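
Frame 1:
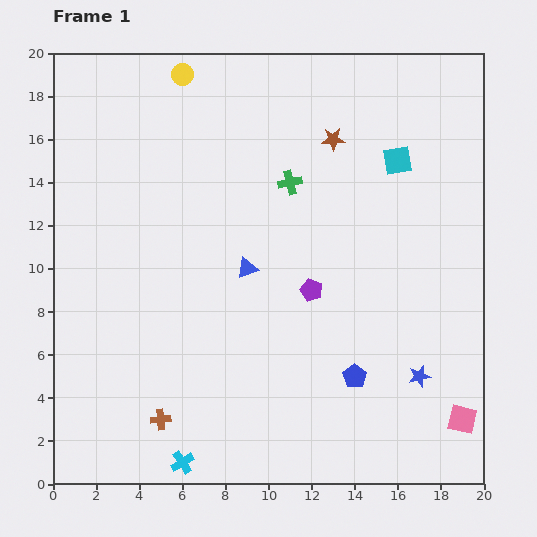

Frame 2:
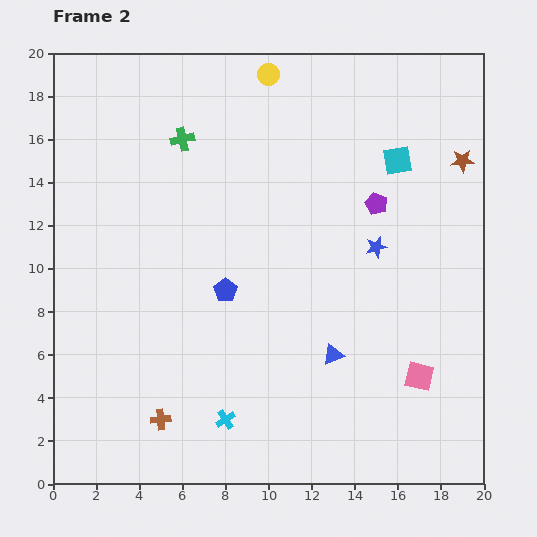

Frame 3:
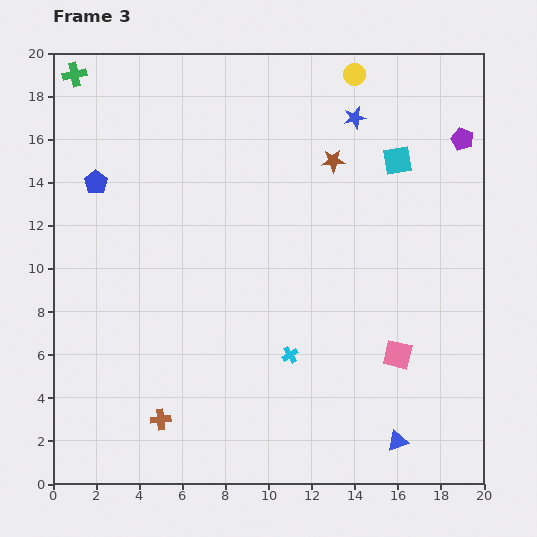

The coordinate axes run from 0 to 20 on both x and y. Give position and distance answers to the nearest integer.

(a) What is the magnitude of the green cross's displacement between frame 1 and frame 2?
5

The green cross moved from (11, 14) to (6, 16), a distance of √(5² + 2²) ≈ 5.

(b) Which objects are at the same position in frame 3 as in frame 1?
the cyan square, the brown cross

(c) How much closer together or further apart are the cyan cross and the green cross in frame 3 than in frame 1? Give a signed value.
+2

Distance in frame 1: 14. Distance in frame 3: 16.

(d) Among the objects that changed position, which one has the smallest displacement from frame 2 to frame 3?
the pink square

(moved 1)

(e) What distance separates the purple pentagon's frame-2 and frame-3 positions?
5

The purple pentagon moved from (15, 13) to (19, 16), a distance of √(4² + 3²) ≈ 5.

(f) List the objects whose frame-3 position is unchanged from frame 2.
the cyan square, the brown cross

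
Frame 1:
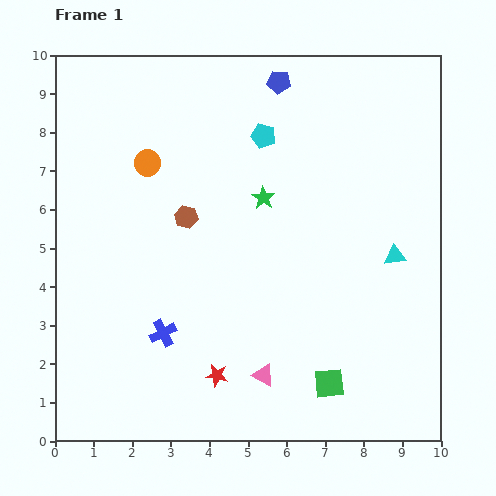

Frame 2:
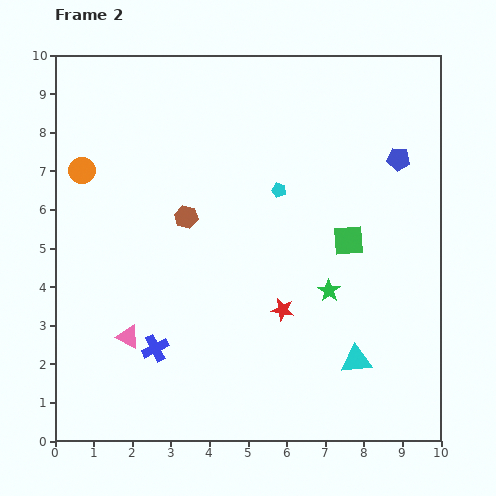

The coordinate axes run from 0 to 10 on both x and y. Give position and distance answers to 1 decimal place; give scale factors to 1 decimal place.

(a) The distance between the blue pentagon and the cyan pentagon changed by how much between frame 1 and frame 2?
+1.7

Distance in frame 1: 1.5. Distance in frame 2: 3.2.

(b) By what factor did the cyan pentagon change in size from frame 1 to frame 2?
0.6×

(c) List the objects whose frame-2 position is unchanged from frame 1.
the brown hexagon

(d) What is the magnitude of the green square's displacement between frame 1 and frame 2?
3.7

The green square moved from (7.1, 1.5) to (7.6, 5.2), a distance of √(0.5² + 3.7²) ≈ 3.7.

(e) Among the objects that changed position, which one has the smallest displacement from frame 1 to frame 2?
the blue cross

(moved 0.4)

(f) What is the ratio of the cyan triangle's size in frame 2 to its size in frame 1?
1.4×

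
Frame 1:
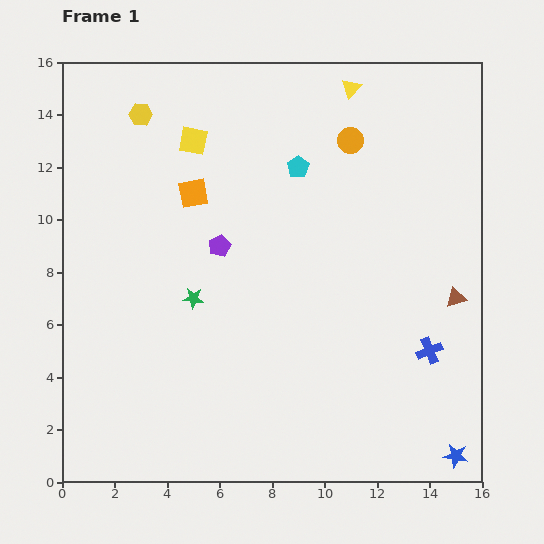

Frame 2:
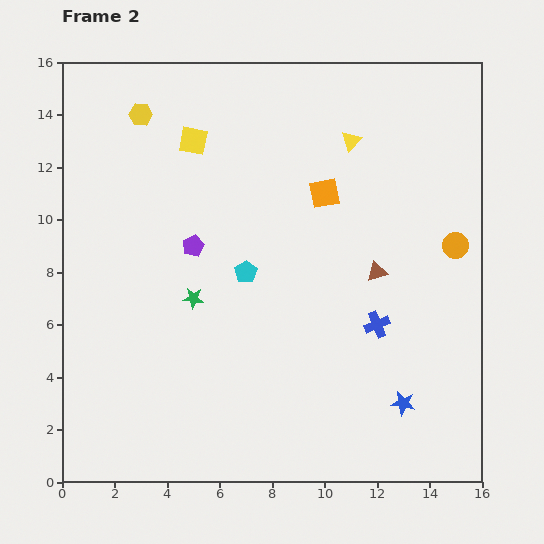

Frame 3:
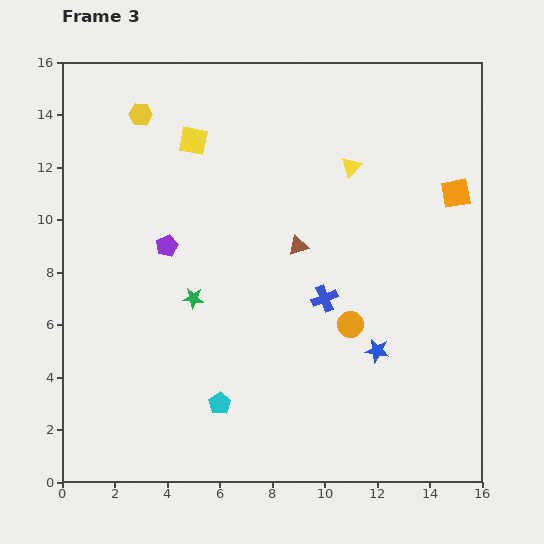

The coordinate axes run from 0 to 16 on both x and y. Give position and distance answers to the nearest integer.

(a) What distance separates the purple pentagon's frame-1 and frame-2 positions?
1

The purple pentagon moved from (6, 9) to (5, 9), a distance of √(1² + 0²) ≈ 1.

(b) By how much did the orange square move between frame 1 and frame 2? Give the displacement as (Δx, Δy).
(5, 0)

The orange square was at (5, 11) in frame 1 and (10, 11) in frame 2.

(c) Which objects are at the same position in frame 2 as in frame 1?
the green star, the yellow square, the yellow hexagon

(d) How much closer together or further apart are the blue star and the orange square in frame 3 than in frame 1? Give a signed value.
-7

Distance in frame 1: 14. Distance in frame 3: 7.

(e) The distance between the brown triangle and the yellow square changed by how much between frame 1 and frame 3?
-6

Distance in frame 1: 12. Distance in frame 3: 6.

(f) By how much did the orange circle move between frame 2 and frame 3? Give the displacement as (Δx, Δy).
(-4, -3)

The orange circle was at (15, 9) in frame 2 and (11, 6) in frame 3.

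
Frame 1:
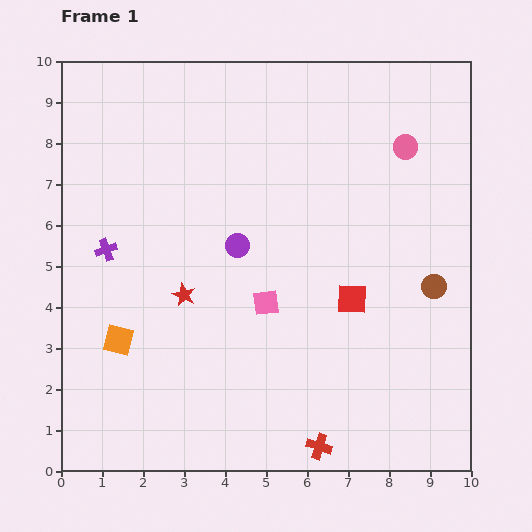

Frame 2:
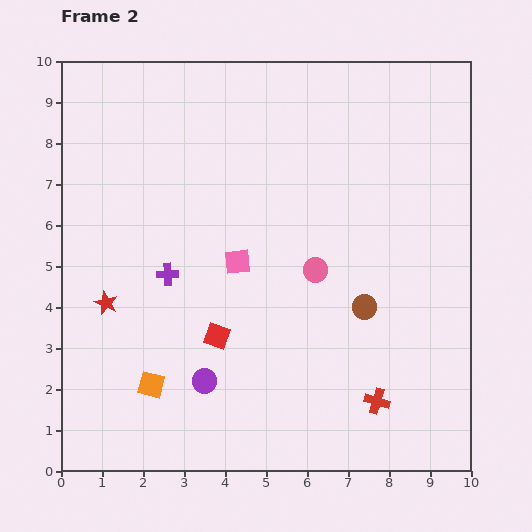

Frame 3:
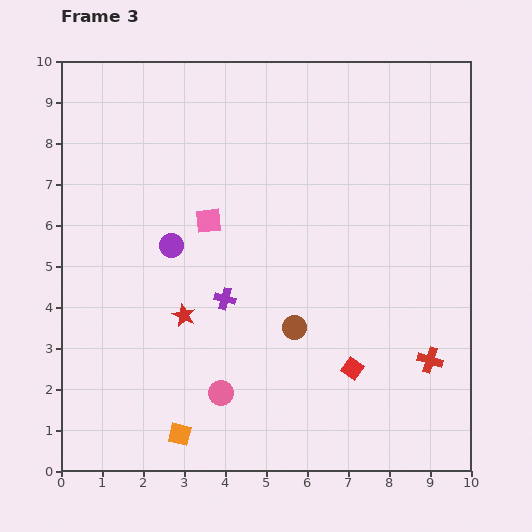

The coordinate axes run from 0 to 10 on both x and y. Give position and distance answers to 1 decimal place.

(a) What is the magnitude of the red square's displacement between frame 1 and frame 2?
3.4

The red square moved from (7.1, 4.2) to (3.8, 3.3), a distance of √(3.3² + 0.9²) ≈ 3.4.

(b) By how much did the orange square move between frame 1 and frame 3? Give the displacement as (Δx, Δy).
(1.5, -2.3)

The orange square was at (1.4, 3.2) in frame 1 and (2.9, 0.9) in frame 3.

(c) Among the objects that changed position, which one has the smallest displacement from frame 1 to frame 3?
the red star

(moved 0.5)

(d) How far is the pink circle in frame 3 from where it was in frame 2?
3.8

The pink circle moved from (6.2, 4.9) to (3.9, 1.9), a distance of √(2.3² + 3.0²) ≈ 3.8.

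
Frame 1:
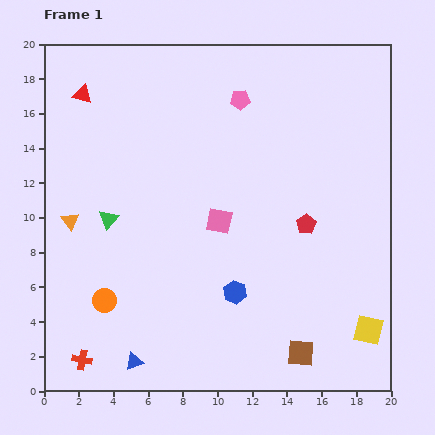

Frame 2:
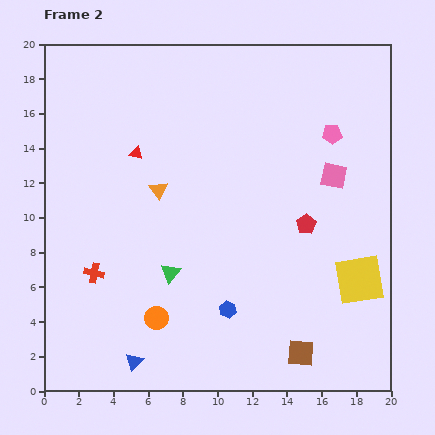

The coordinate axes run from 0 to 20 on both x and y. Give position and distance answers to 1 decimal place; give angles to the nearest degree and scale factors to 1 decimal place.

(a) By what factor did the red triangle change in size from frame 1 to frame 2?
0.7×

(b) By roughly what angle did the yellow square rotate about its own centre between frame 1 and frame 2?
22° counter-clockwise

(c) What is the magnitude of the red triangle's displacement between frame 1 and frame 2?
4.6

The red triangle moved from (2.2, 17.1) to (5.3, 13.7), a distance of √(3.1² + 3.4²) ≈ 4.6.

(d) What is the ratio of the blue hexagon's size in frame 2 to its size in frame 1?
0.7×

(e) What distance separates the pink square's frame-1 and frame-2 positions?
7.1

The pink square moved from (10.1, 9.8) to (16.7, 12.4), a distance of √(6.6² + 2.6²) ≈ 7.1.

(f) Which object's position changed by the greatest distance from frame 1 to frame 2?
the pink square

(moved 7.1; next 5.7)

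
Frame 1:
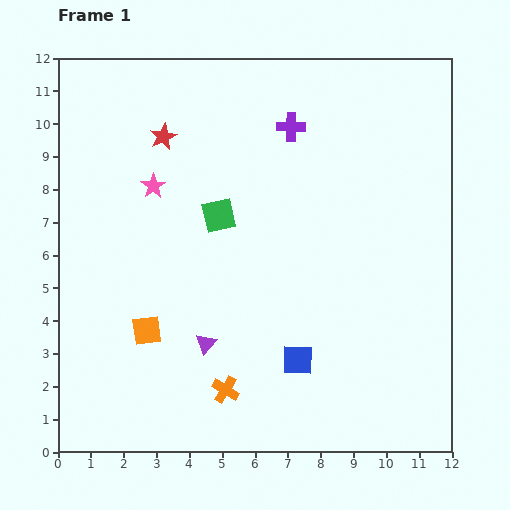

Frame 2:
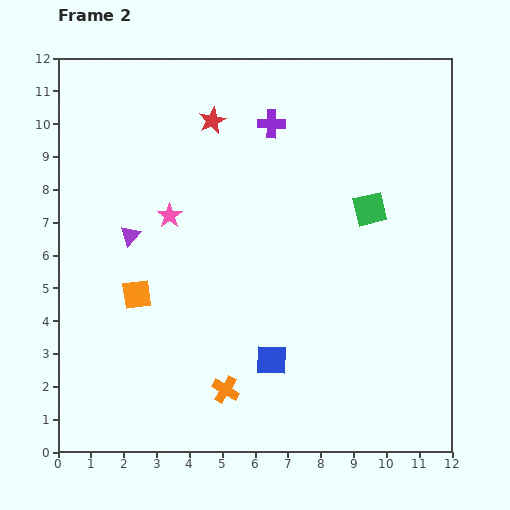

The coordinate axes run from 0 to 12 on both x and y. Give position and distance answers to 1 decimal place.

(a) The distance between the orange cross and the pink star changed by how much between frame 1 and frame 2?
-1.0

Distance in frame 1: 6.6. Distance in frame 2: 5.6.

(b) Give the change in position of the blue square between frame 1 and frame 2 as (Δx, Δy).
(-0.8, 0.0)

The blue square was at (7.3, 2.8) in frame 1 and (6.5, 2.8) in frame 2.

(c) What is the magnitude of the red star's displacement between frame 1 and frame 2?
1.6

The red star moved from (3.2, 9.6) to (4.7, 10.1), a distance of √(1.5² + 0.5²) ≈ 1.6.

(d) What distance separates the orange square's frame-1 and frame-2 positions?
1.1

The orange square moved from (2.7, 3.7) to (2.4, 4.8), a distance of √(0.3² + 1.1²) ≈ 1.1.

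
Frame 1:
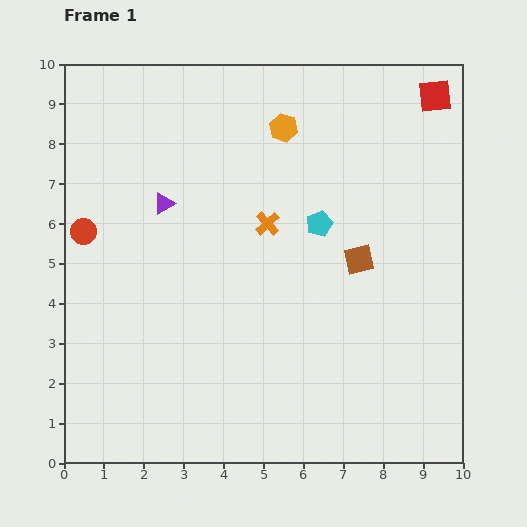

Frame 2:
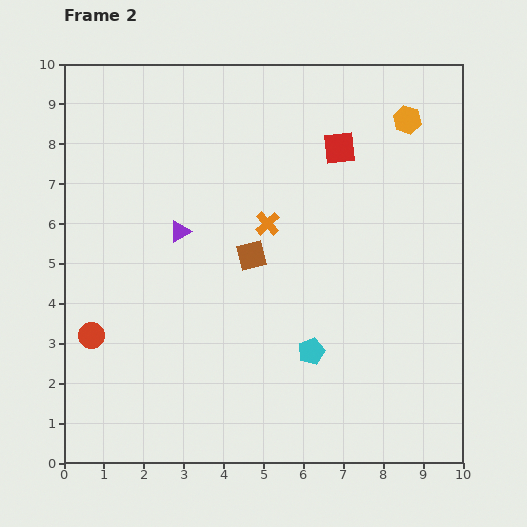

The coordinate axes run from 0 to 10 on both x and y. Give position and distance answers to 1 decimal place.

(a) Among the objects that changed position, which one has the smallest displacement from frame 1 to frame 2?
the purple triangle

(moved 0.8)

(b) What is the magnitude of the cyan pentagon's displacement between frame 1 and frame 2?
3.2

The cyan pentagon moved from (6.4, 6.0) to (6.2, 2.8), a distance of √(0.2² + 3.2²) ≈ 3.2.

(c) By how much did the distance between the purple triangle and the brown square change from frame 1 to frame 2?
-3.2

Distance in frame 1: 5.1. Distance in frame 2: 1.9.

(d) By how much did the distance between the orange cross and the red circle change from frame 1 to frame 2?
+0.6

Distance in frame 1: 4.6. Distance in frame 2: 5.2.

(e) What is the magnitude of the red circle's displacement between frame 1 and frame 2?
2.6

The red circle moved from (0.5, 5.8) to (0.7, 3.2), a distance of √(0.2² + 2.6²) ≈ 2.6.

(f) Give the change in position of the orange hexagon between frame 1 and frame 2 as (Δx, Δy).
(3.1, 0.2)

The orange hexagon was at (5.5, 8.4) in frame 1 and (8.6, 8.6) in frame 2.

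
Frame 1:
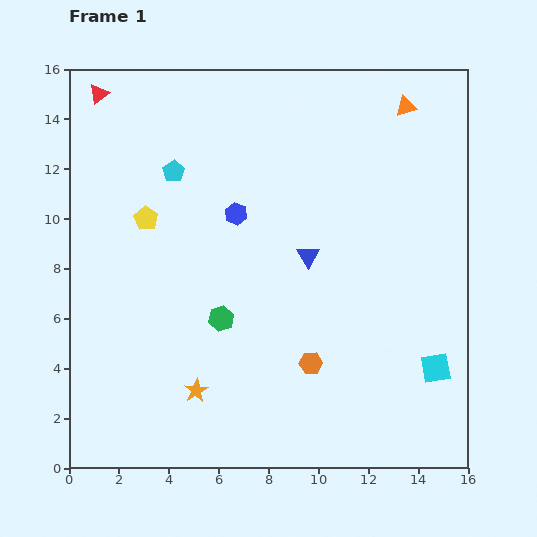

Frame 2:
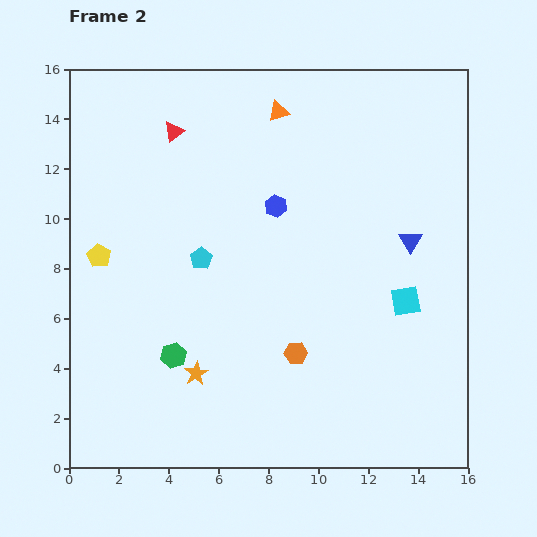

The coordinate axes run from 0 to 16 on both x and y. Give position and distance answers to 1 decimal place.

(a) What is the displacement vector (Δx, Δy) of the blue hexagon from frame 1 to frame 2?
(1.6, 0.3)

The blue hexagon was at (6.7, 10.2) in frame 1 and (8.3, 10.5) in frame 2.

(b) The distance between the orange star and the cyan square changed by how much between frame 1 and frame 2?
-0.7

Distance in frame 1: 9.6. Distance in frame 2: 8.9.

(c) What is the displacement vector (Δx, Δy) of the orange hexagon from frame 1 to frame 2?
(-0.6, 0.4)

The orange hexagon was at (9.7, 4.2) in frame 1 and (9.1, 4.6) in frame 2.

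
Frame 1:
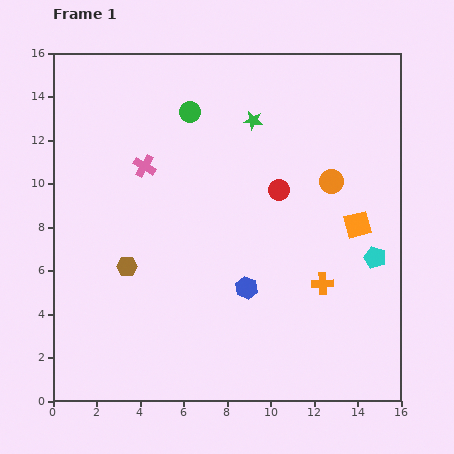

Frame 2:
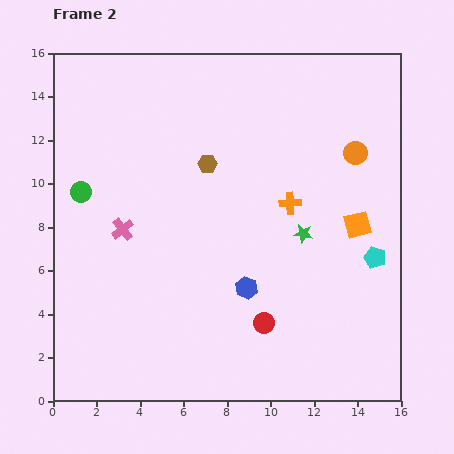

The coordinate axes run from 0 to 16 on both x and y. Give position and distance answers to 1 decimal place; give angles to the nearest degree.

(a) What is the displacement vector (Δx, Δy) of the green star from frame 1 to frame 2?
(2.3, -5.2)

The green star was at (9.2, 12.9) in frame 1 and (11.5, 7.7) in frame 2.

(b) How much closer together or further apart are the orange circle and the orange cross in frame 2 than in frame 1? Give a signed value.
-0.9

Distance in frame 1: 4.7. Distance in frame 2: 3.8.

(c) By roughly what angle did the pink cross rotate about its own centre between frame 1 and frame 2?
21° clockwise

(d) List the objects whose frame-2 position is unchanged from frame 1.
the blue hexagon, the orange square, the cyan pentagon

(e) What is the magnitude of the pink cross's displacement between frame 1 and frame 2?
3.1

The pink cross moved from (4.2, 10.8) to (3.2, 7.9), a distance of √(1.0² + 2.9²) ≈ 3.1.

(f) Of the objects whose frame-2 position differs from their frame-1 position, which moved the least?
the orange circle

(moved 1.7)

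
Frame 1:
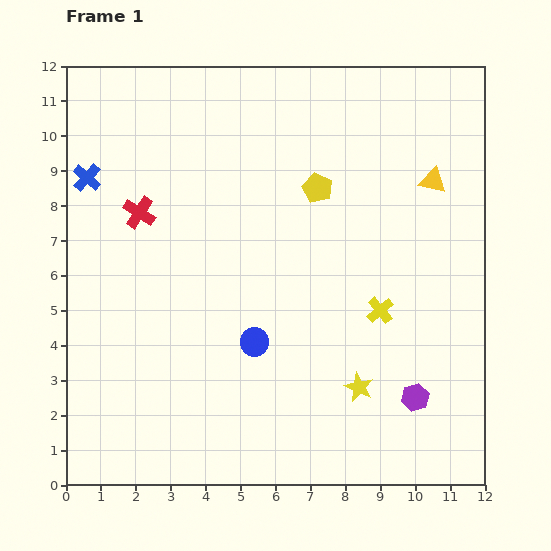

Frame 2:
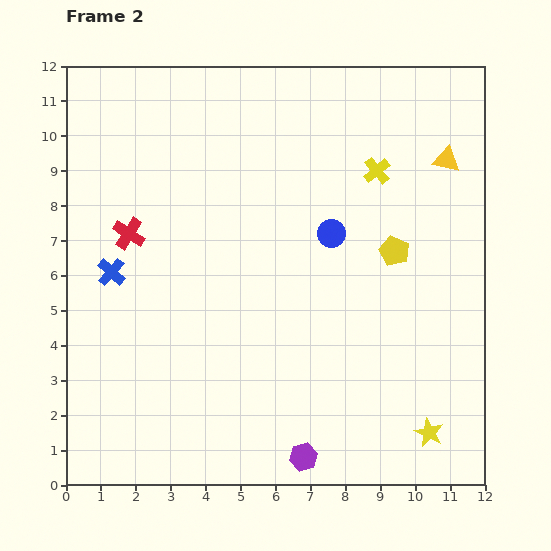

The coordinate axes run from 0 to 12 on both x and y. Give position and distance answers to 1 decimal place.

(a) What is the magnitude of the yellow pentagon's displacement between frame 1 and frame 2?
2.8

The yellow pentagon moved from (7.2, 8.5) to (9.4, 6.7), a distance of √(2.2² + 1.8²) ≈ 2.8.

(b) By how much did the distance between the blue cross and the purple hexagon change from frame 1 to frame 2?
-3.7

Distance in frame 1: 11.3. Distance in frame 2: 7.6.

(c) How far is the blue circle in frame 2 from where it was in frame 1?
3.8

The blue circle moved from (5.4, 4.1) to (7.6, 7.2), a distance of √(2.2² + 3.1²) ≈ 3.8.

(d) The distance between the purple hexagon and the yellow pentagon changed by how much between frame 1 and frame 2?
-0.2

Distance in frame 1: 6.6. Distance in frame 2: 6.4.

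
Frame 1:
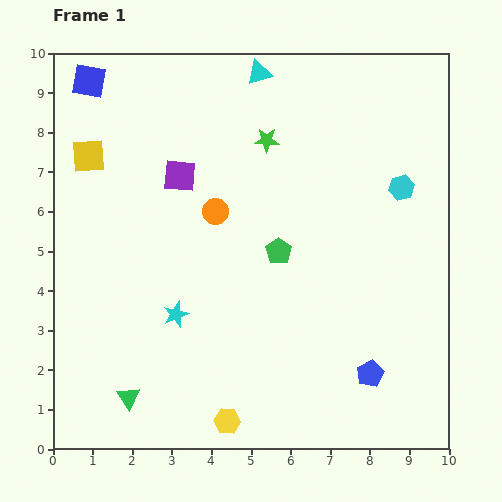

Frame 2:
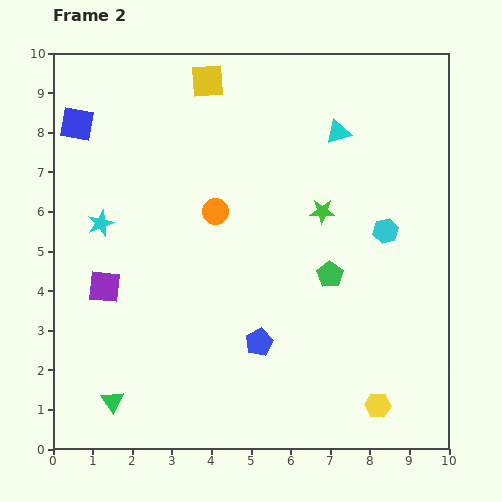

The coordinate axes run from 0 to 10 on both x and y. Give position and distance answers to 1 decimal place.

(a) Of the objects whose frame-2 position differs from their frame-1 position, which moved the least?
the green triangle

(moved 0.4)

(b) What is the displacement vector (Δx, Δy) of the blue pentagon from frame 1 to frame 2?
(-2.8, 0.8)

The blue pentagon was at (8.0, 1.9) in frame 1 and (5.2, 2.7) in frame 2.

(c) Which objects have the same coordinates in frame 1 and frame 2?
the orange circle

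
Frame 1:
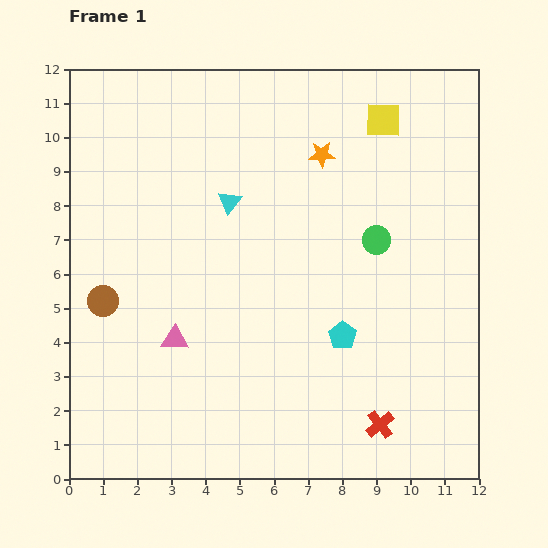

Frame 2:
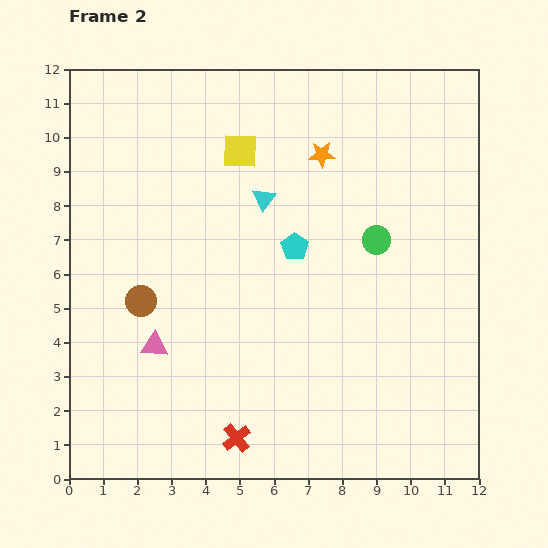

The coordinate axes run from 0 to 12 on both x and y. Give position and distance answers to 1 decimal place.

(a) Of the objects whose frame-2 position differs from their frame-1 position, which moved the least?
the pink triangle

(moved 0.6)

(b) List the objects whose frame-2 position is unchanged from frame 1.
the orange star, the green circle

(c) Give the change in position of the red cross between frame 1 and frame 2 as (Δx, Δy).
(-4.2, -0.4)

The red cross was at (9.1, 1.6) in frame 1 and (4.9, 1.2) in frame 2.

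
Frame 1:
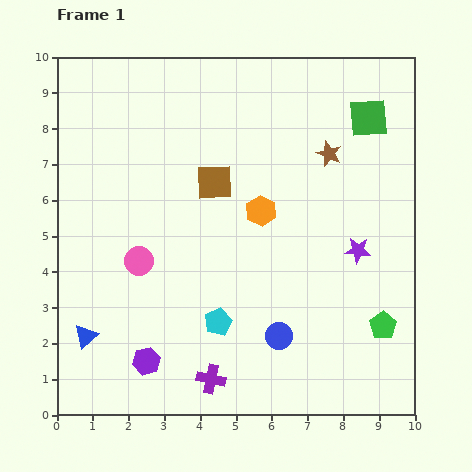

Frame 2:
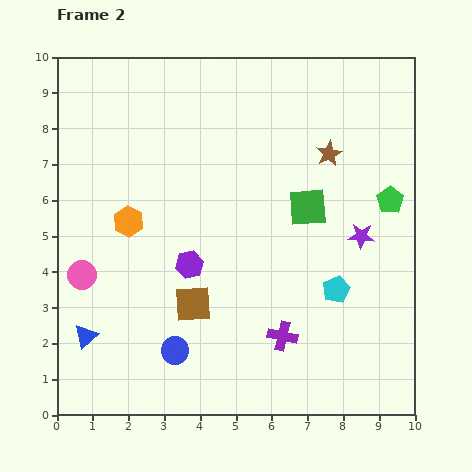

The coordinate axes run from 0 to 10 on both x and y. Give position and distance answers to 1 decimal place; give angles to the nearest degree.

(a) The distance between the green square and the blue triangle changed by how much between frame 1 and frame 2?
-2.8

Distance in frame 1: 10.0. Distance in frame 2: 7.2.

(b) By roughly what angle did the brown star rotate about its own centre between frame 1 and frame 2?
22° clockwise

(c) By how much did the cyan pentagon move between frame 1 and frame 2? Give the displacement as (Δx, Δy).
(3.3, 0.9)

The cyan pentagon was at (4.5, 2.6) in frame 1 and (7.8, 3.5) in frame 2.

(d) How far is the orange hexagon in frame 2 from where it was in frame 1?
3.7

The orange hexagon moved from (5.7, 5.7) to (2.0, 5.4), a distance of √(3.7² + 0.3²) ≈ 3.7.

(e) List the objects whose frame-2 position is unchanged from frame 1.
the blue triangle, the brown star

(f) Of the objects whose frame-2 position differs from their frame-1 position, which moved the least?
the purple star

(moved 0.4)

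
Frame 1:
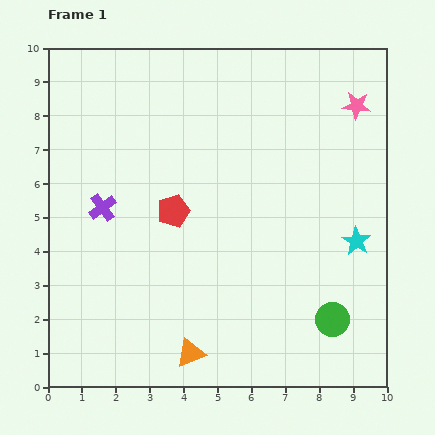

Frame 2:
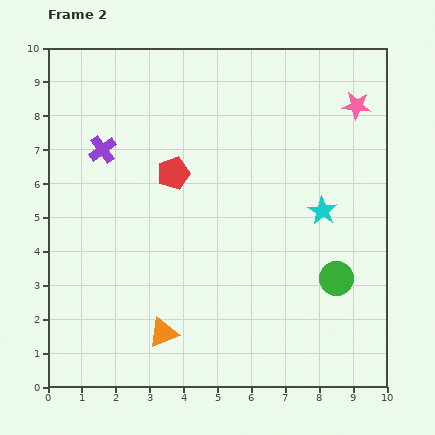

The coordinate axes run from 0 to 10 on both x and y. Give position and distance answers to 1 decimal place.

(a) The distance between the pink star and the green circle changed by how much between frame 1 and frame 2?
-1.2

Distance in frame 1: 6.3. Distance in frame 2: 5.1.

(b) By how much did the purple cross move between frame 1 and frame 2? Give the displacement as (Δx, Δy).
(0.0, 1.7)

The purple cross was at (1.6, 5.3) in frame 1 and (1.6, 7.0) in frame 2.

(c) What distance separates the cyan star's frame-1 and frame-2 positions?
1.3

The cyan star moved from (9.1, 4.3) to (8.1, 5.2), a distance of √(1.0² + 0.9²) ≈ 1.3.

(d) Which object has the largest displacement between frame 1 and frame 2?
the purple cross

(moved 1.7; next 1.3)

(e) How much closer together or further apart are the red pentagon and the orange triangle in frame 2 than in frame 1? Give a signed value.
+0.5

Distance in frame 1: 4.2. Distance in frame 2: 4.7.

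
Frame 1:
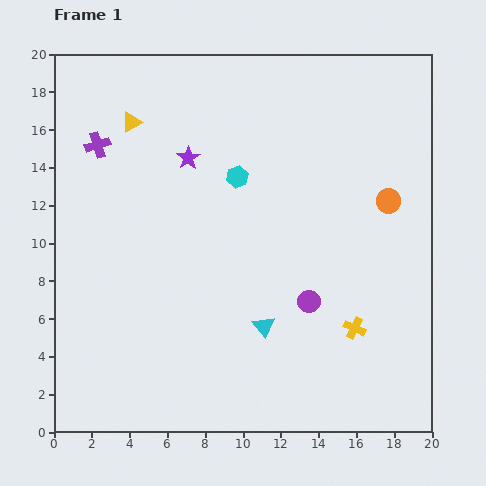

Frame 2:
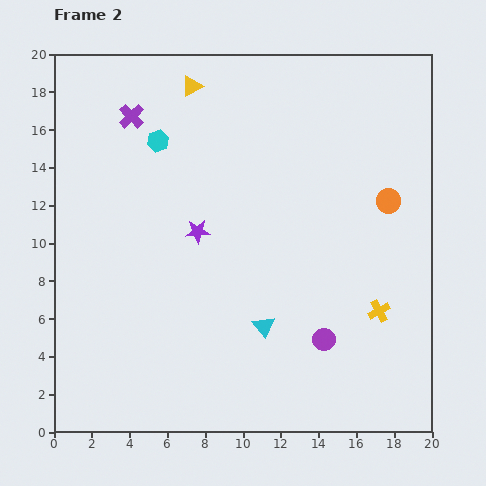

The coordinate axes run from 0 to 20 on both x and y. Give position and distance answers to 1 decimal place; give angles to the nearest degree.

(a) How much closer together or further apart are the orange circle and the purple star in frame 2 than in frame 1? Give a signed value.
-0.6

Distance in frame 1: 10.8. Distance in frame 2: 10.2.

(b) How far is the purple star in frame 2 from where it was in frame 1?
3.9

The purple star moved from (7.1, 14.5) to (7.6, 10.6), a distance of √(0.5² + 3.9²) ≈ 3.9.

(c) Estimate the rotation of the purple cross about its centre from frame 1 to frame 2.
28° counter-clockwise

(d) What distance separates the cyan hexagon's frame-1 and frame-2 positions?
4.6

The cyan hexagon moved from (9.7, 13.5) to (5.5, 15.4), a distance of √(4.2² + 1.9²) ≈ 4.6.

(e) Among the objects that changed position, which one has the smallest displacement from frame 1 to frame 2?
the yellow cross

(moved 1.6)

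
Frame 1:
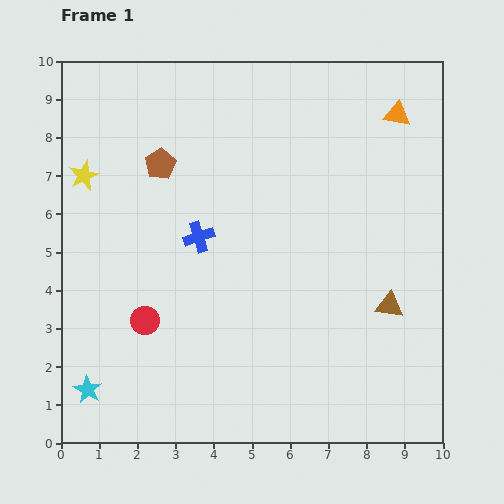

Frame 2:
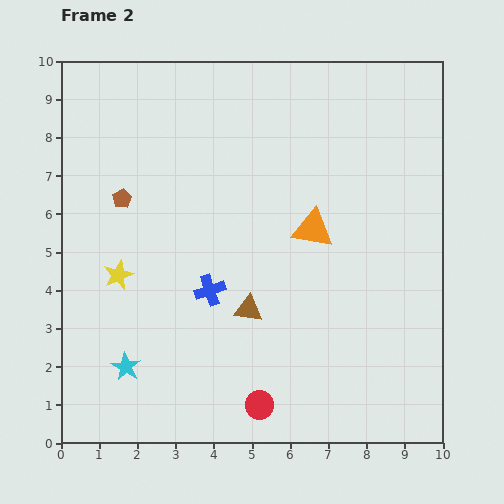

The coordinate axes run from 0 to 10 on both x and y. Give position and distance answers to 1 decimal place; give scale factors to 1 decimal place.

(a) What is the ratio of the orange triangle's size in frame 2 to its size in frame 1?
1.5×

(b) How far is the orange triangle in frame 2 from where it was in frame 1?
3.7

The orange triangle moved from (8.8, 8.6) to (6.6, 5.6), a distance of √(2.2² + 3.0²) ≈ 3.7.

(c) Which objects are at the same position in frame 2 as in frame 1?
none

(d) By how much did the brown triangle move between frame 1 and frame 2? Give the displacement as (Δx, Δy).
(-3.7, -0.1)

The brown triangle was at (8.6, 3.6) in frame 1 and (4.9, 3.5) in frame 2.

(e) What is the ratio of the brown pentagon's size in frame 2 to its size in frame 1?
0.6×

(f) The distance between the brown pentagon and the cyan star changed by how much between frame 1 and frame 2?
-1.8

Distance in frame 1: 6.2. Distance in frame 2: 4.4.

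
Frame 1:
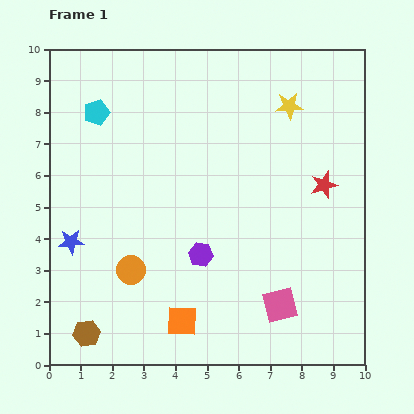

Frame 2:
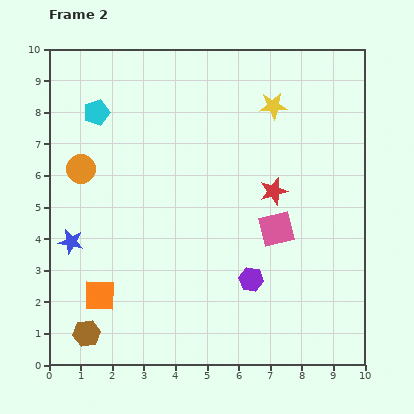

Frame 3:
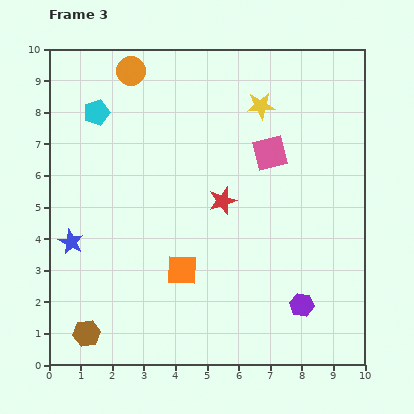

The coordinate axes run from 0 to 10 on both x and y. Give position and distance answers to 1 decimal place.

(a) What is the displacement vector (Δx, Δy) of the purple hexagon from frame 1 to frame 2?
(1.6, -0.8)

The purple hexagon was at (4.8, 3.5) in frame 1 and (6.4, 2.7) in frame 2.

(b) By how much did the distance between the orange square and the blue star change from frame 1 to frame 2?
-2.4

Distance in frame 1: 4.3. Distance in frame 2: 1.9.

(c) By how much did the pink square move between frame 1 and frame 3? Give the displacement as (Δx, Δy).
(-0.3, 4.8)

The pink square was at (7.3, 1.9) in frame 1 and (7.0, 6.7) in frame 3.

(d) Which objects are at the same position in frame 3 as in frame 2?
the brown hexagon, the cyan pentagon, the blue star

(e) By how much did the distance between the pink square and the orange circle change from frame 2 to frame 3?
-1.4

Distance in frame 2: 6.5. Distance in frame 3: 5.1.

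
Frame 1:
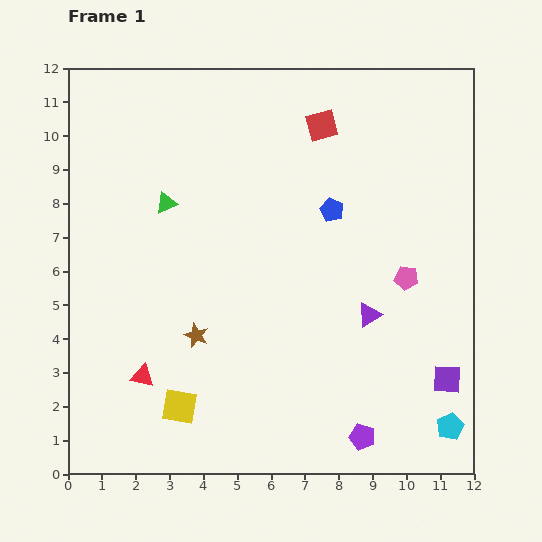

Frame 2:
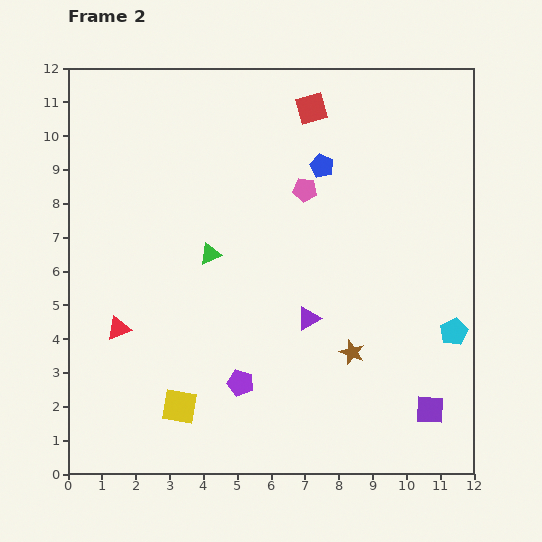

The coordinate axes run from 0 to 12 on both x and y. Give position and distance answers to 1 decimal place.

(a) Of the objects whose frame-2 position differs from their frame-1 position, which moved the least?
the red square

(moved 0.6)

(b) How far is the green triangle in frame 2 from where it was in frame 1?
2.0

The green triangle moved from (2.9, 8.0) to (4.2, 6.5), a distance of √(1.3² + 1.5²) ≈ 2.0.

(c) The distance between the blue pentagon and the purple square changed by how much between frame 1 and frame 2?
+1.9

Distance in frame 1: 6.0. Distance in frame 2: 7.9.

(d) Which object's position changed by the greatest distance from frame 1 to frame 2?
the brown star

(moved 4.6; next 4.0)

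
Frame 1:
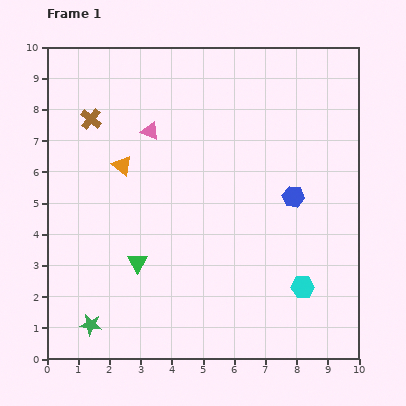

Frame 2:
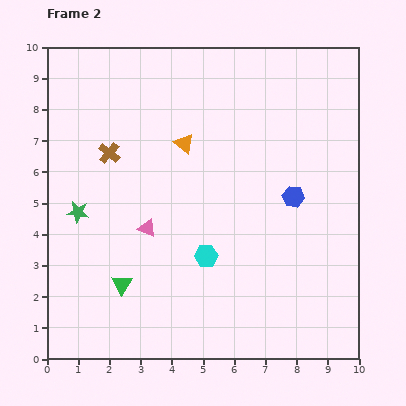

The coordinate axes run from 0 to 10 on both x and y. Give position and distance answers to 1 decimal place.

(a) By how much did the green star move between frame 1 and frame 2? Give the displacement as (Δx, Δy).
(-0.4, 3.6)

The green star was at (1.4, 1.1) in frame 1 and (1.0, 4.7) in frame 2.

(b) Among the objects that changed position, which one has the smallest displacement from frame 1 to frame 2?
the green triangle

(moved 0.9)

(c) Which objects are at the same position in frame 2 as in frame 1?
the blue hexagon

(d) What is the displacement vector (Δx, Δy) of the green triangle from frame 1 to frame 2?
(-0.5, -0.7)

The green triangle was at (2.9, 3.1) in frame 1 and (2.4, 2.4) in frame 2.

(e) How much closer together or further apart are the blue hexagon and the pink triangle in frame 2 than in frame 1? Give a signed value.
-0.3

Distance in frame 1: 5.1. Distance in frame 2: 4.8.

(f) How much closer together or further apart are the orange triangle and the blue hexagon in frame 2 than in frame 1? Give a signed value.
-1.7

Distance in frame 1: 5.6. Distance in frame 2: 3.9.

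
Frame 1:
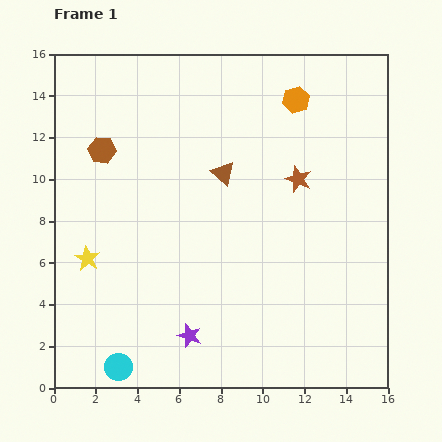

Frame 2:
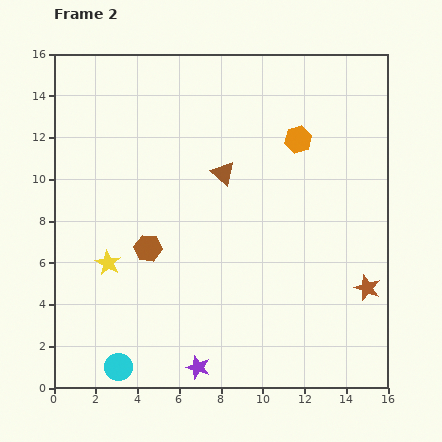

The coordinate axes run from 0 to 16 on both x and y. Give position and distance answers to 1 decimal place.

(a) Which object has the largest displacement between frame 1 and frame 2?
the brown star

(moved 6.2; next 5.2)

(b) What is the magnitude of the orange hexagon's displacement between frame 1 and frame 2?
1.9

The orange hexagon moved from (11.6, 13.8) to (11.7, 11.9), a distance of √(0.1² + 1.9²) ≈ 1.9.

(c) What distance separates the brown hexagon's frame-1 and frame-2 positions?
5.2

The brown hexagon moved from (2.3, 11.4) to (4.5, 6.7), a distance of √(2.2² + 4.7²) ≈ 5.2.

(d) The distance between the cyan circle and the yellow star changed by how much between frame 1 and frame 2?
-0.4

Distance in frame 1: 5.4. Distance in frame 2: 5.0.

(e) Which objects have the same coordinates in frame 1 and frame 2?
the cyan circle, the brown triangle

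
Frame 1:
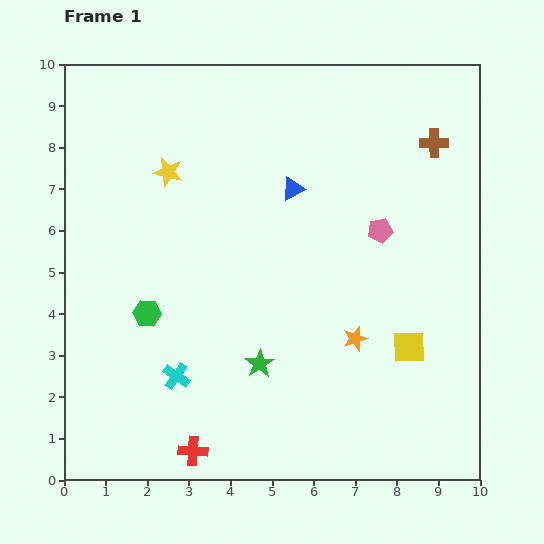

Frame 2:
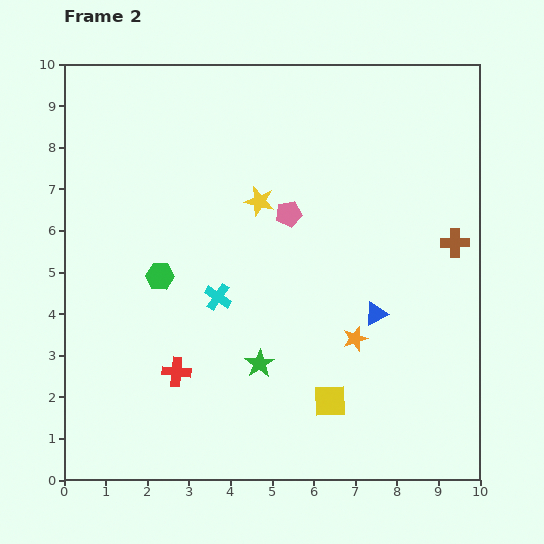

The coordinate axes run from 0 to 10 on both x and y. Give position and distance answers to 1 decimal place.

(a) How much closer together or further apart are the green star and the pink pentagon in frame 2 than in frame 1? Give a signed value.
-0.6

Distance in frame 1: 4.3. Distance in frame 2: 3.7.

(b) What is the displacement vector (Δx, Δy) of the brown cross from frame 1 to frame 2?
(0.5, -2.4)

The brown cross was at (8.9, 8.1) in frame 1 and (9.4, 5.7) in frame 2.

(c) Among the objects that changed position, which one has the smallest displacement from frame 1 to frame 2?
the green hexagon

(moved 0.9)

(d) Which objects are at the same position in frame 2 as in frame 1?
the orange star, the green star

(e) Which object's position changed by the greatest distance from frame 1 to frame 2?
the blue triangle

(moved 3.6; next 2.5)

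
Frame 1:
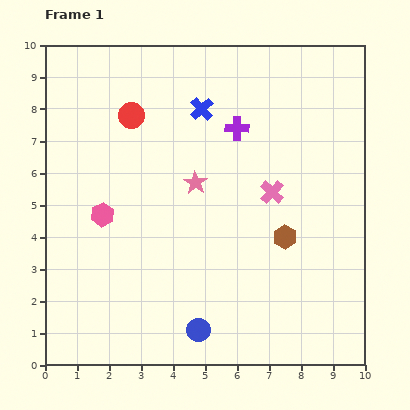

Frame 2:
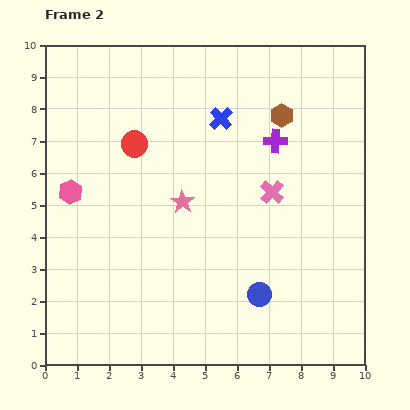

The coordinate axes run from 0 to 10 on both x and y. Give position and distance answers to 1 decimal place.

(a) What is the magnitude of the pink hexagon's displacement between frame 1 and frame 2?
1.2

The pink hexagon moved from (1.8, 4.7) to (0.8, 5.4), a distance of √(1.0² + 0.7²) ≈ 1.2.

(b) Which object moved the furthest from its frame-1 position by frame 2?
the brown hexagon

(moved 3.8; next 2.2)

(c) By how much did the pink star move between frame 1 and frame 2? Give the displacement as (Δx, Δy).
(-0.4, -0.6)

The pink star was at (4.7, 5.7) in frame 1 and (4.3, 5.1) in frame 2.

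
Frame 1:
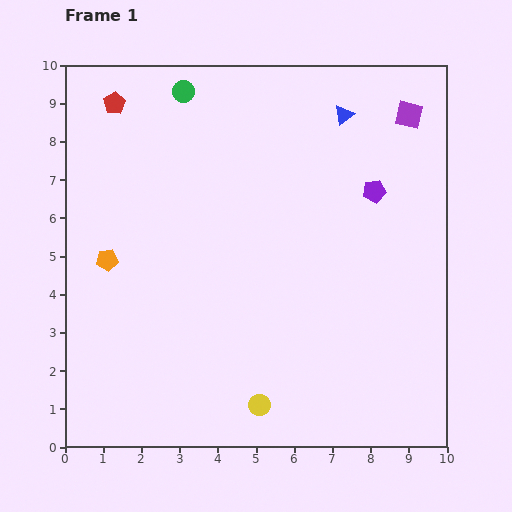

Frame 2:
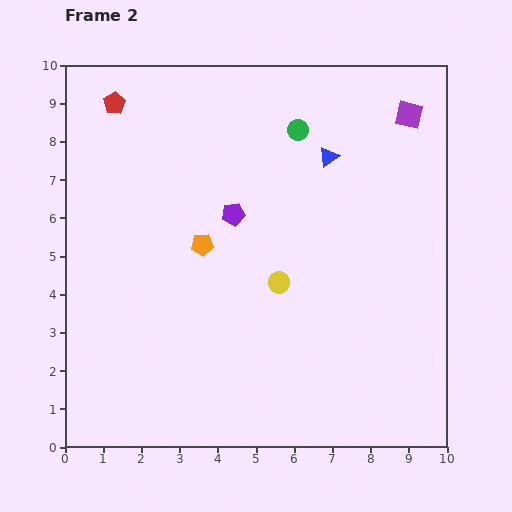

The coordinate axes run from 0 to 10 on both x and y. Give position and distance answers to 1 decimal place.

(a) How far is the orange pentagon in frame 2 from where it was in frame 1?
2.5

The orange pentagon moved from (1.1, 4.9) to (3.6, 5.3), a distance of √(2.5² + 0.4²) ≈ 2.5.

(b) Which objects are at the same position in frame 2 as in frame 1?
the red pentagon, the purple square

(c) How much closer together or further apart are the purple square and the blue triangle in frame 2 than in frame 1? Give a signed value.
+0.7

Distance in frame 1: 1.7. Distance in frame 2: 2.4.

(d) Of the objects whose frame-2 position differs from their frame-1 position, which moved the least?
the blue triangle

(moved 1.2)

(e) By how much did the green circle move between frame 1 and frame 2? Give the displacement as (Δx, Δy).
(3.0, -1.0)

The green circle was at (3.1, 9.3) in frame 1 and (6.1, 8.3) in frame 2.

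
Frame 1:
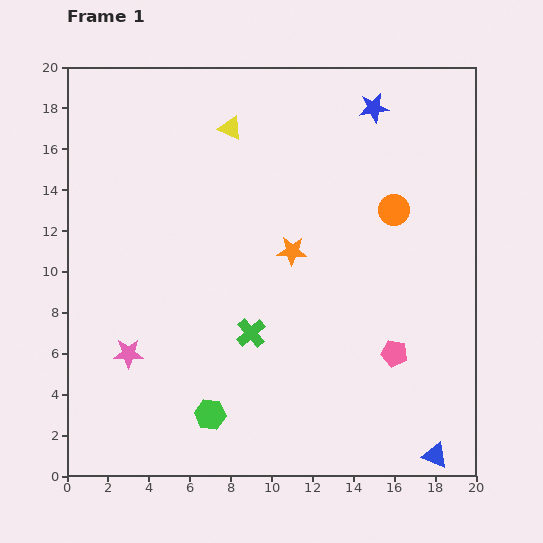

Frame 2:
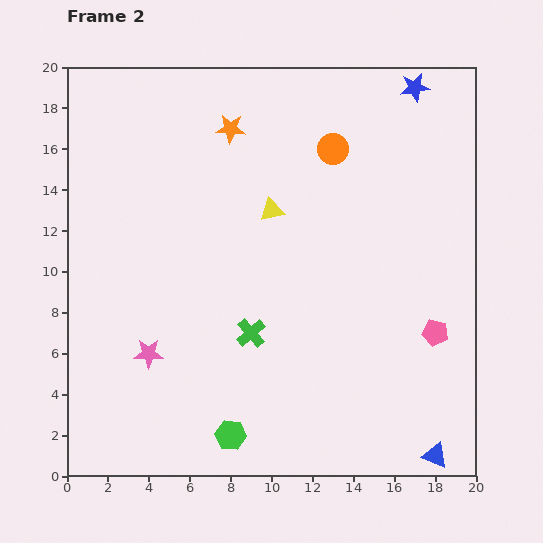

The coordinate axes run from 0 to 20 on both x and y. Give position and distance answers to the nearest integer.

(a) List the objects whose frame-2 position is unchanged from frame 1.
the blue triangle, the green cross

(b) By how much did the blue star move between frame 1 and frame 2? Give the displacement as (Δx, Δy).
(2, 1)

The blue star was at (15, 18) in frame 1 and (17, 19) in frame 2.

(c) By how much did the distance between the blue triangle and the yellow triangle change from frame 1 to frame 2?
-5

Distance in frame 1: 19. Distance in frame 2: 14.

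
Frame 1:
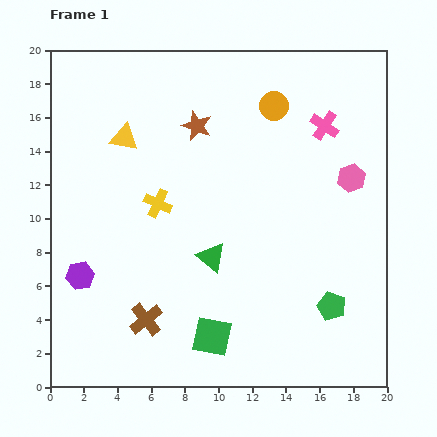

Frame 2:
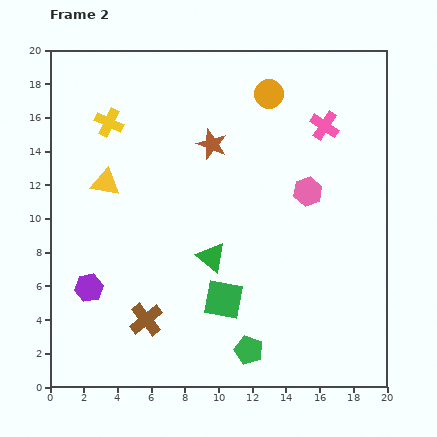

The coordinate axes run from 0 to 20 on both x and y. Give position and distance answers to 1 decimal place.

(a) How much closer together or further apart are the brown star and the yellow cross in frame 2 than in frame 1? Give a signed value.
+1.1

Distance in frame 1: 5.1. Distance in frame 2: 6.2.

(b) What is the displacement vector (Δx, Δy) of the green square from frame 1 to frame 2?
(0.7, 2.2)

The green square was at (9.6, 3.0) in frame 1 and (10.3, 5.2) in frame 2.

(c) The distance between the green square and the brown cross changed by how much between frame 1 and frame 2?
+0.8

Distance in frame 1: 4.0. Distance in frame 2: 4.8.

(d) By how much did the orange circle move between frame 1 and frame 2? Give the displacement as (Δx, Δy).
(-0.3, 0.7)

The orange circle was at (13.3, 16.7) in frame 1 and (13.0, 17.4) in frame 2.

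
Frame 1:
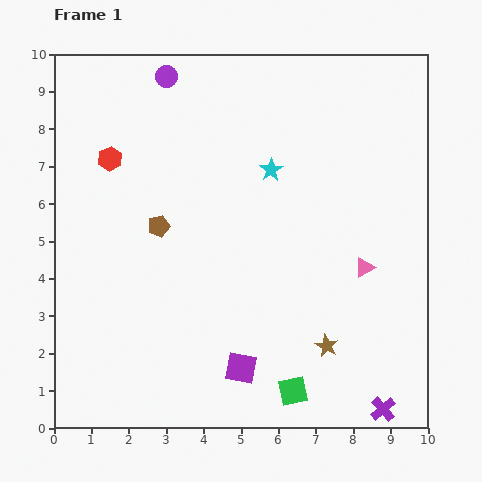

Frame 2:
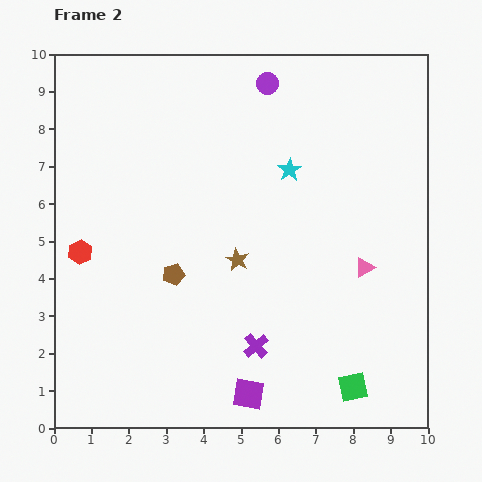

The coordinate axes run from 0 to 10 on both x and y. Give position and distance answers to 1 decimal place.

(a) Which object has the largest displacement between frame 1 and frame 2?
the purple cross

(moved 3.8; next 3.3)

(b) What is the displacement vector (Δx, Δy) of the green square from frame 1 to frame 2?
(1.6, 0.1)

The green square was at (6.4, 1.0) in frame 1 and (8.0, 1.1) in frame 2.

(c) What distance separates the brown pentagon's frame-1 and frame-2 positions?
1.4

The brown pentagon moved from (2.8, 5.4) to (3.2, 4.1), a distance of √(0.4² + 1.3²) ≈ 1.4.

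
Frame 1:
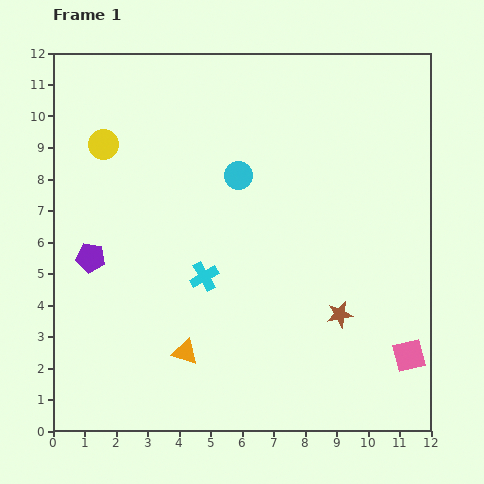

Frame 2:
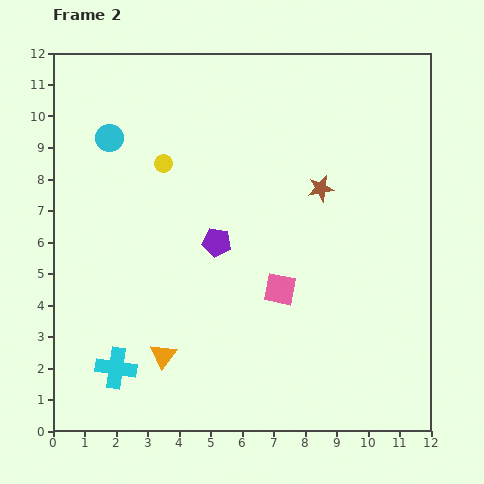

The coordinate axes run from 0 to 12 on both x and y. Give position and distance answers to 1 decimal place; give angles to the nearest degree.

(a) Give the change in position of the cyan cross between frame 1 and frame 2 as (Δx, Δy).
(-2.8, -2.9)

The cyan cross was at (4.8, 4.9) in frame 1 and (2.0, 2.0) in frame 2.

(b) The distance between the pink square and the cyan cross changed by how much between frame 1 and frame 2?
-1.2

Distance in frame 1: 7.0. Distance in frame 2: 5.8.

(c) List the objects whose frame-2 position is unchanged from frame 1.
none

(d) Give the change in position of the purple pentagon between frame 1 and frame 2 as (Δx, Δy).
(4.0, 0.5)

The purple pentagon was at (1.2, 5.5) in frame 1 and (5.2, 6.0) in frame 2.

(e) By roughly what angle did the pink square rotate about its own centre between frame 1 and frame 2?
25° clockwise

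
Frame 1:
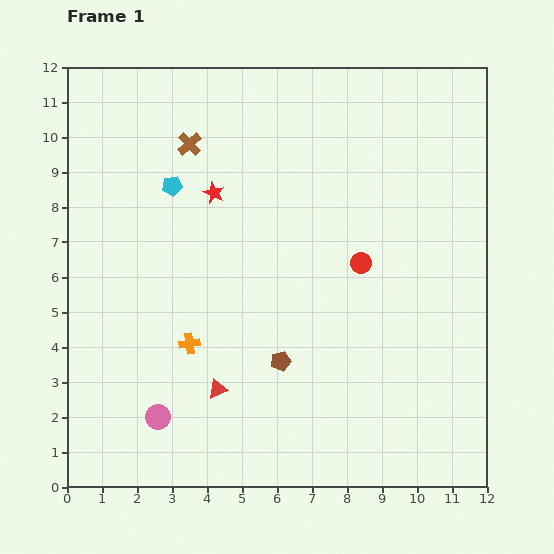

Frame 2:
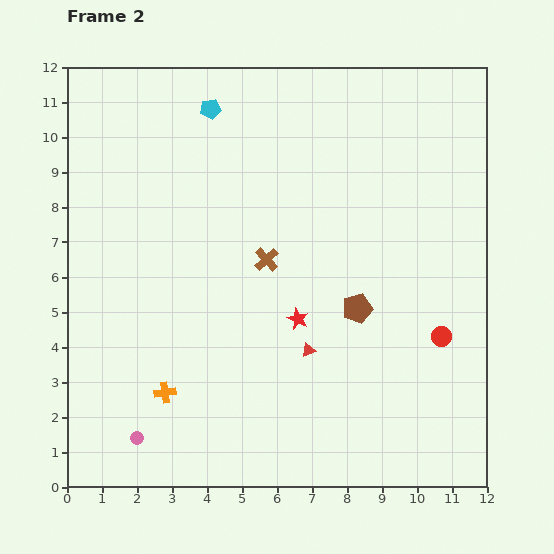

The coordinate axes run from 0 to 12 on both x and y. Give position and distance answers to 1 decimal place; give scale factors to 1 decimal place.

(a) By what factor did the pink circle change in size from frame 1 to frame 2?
0.6×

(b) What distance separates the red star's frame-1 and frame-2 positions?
4.3

The red star moved from (4.2, 8.4) to (6.6, 4.8), a distance of √(2.4² + 3.6²) ≈ 4.3.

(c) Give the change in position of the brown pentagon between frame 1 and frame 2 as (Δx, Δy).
(2.2, 1.5)

The brown pentagon was at (6.1, 3.6) in frame 1 and (8.3, 5.1) in frame 2.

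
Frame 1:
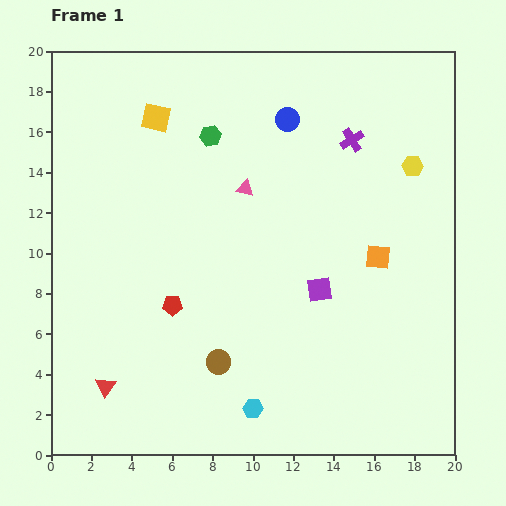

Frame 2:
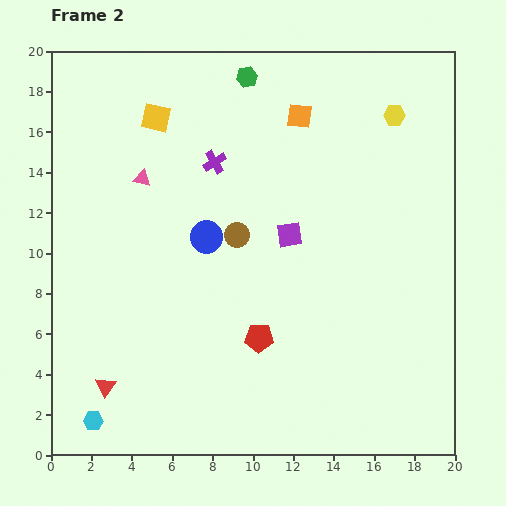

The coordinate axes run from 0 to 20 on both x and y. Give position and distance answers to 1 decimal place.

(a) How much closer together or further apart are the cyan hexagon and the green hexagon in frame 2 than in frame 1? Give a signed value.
+4.9

Distance in frame 1: 13.7. Distance in frame 2: 18.6.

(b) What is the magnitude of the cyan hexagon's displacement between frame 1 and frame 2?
7.9

The cyan hexagon moved from (10.0, 2.3) to (2.1, 1.7), a distance of √(7.9² + 0.6²) ≈ 7.9.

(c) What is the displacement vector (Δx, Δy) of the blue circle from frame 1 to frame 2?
(-4.0, -5.8)

The blue circle was at (11.7, 16.6) in frame 1 and (7.7, 10.8) in frame 2.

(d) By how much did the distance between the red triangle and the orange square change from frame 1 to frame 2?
+1.6

Distance in frame 1: 14.9. Distance in frame 2: 16.5.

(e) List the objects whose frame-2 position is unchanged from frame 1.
the yellow square, the red triangle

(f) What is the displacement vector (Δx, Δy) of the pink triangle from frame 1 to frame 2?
(-5.1, 0.5)

The pink triangle was at (9.6, 13.2) in frame 1 and (4.5, 13.7) in frame 2.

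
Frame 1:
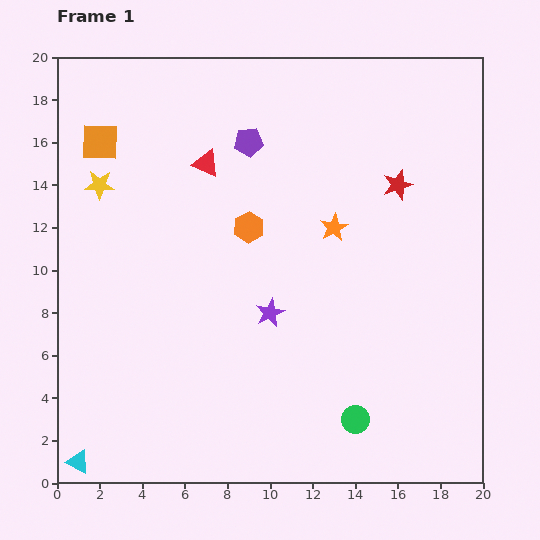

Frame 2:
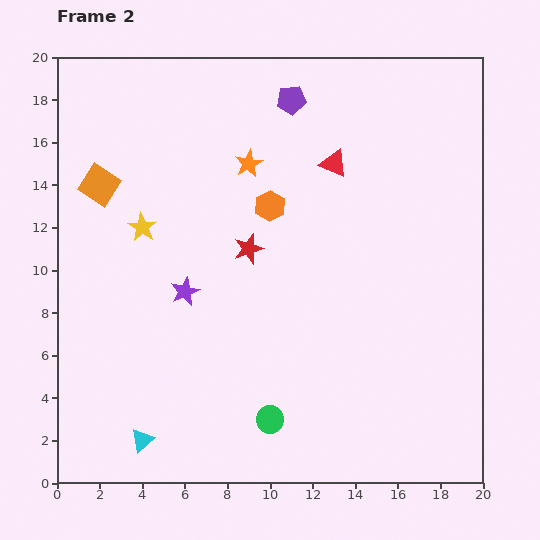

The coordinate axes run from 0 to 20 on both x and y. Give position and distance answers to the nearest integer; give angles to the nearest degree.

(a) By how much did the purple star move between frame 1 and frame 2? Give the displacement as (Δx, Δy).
(-4, 1)

The purple star was at (10, 8) in frame 1 and (6, 9) in frame 2.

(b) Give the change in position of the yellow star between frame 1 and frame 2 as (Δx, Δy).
(2, -2)

The yellow star was at (2, 14) in frame 1 and (4, 12) in frame 2.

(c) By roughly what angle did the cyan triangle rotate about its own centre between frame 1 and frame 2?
52° clockwise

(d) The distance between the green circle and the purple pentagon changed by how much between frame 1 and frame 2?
+1

Distance in frame 1: 14. Distance in frame 2: 15.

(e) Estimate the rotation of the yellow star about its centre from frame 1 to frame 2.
30° clockwise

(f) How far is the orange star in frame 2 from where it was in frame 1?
5

The orange star moved from (13, 12) to (9, 15), a distance of √(4² + 3²) ≈ 5.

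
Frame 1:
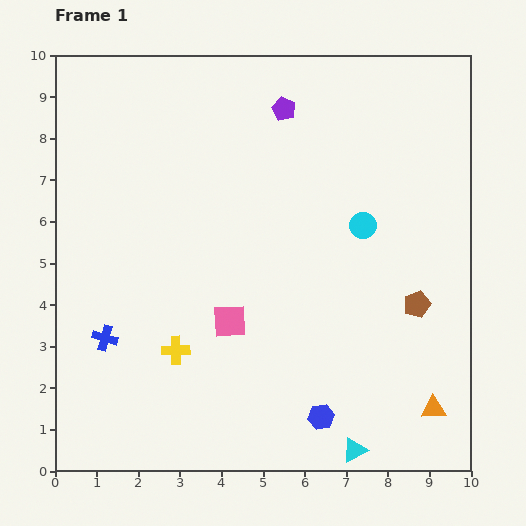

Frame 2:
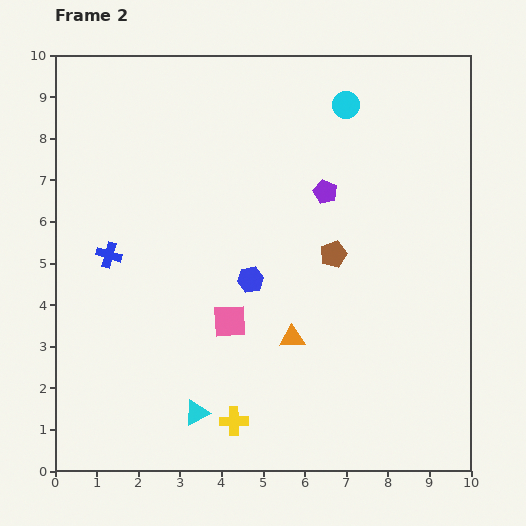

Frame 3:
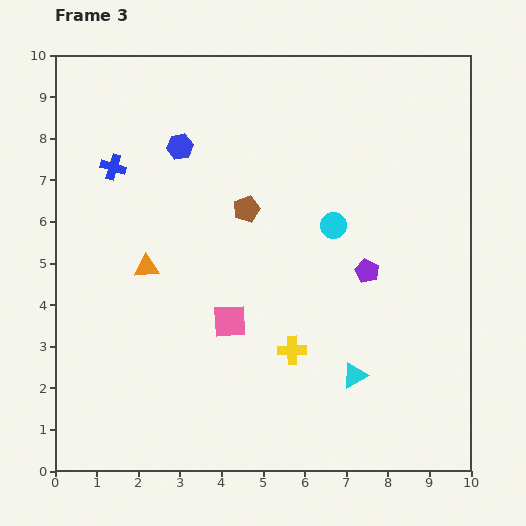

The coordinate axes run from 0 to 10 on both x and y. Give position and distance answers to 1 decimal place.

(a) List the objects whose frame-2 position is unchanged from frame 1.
the pink square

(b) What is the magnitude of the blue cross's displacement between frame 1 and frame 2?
2.0

The blue cross moved from (1.2, 3.2) to (1.3, 5.2), a distance of √(0.1² + 2.0²) ≈ 2.0.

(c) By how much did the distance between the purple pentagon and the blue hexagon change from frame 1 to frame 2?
-4.7

Distance in frame 1: 7.5. Distance in frame 2: 2.8.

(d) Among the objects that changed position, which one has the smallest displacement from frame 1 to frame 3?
the cyan circle

(moved 0.7)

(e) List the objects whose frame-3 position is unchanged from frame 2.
the pink square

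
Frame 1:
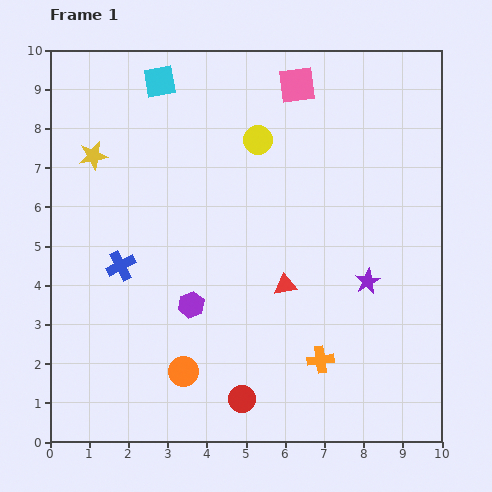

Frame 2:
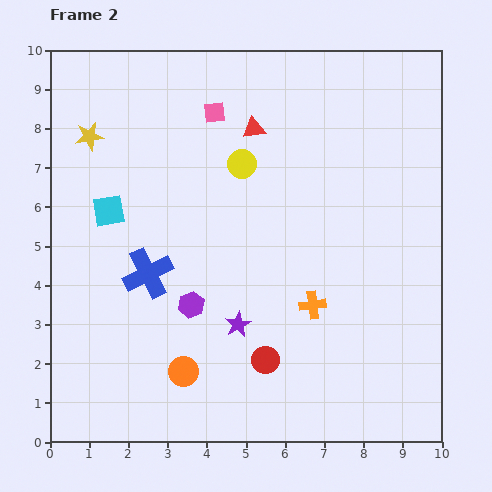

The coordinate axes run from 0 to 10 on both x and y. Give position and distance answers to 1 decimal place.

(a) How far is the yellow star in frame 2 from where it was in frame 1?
0.5

The yellow star moved from (1.1, 7.3) to (1.0, 7.8), a distance of √(0.1² + 0.5²) ≈ 0.5.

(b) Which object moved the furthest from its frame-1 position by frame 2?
the red triangle

(moved 4.1; next 3.5)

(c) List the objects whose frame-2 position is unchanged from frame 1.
the orange circle, the purple hexagon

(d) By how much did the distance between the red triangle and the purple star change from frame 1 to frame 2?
+2.9

Distance in frame 1: 2.1. Distance in frame 2: 5.0.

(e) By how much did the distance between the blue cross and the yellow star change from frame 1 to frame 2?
+0.9

Distance in frame 1: 2.9. Distance in frame 2: 3.8.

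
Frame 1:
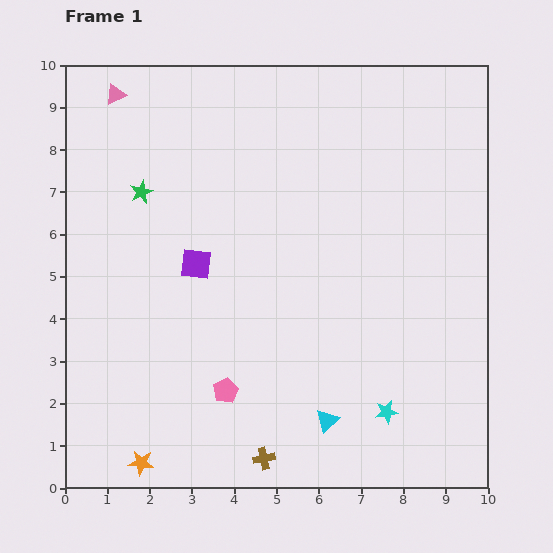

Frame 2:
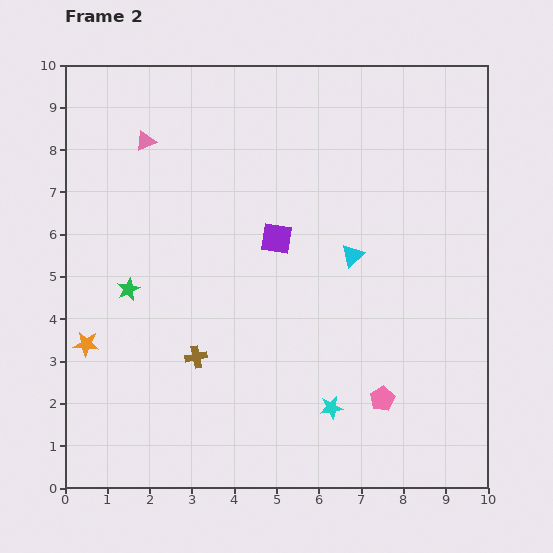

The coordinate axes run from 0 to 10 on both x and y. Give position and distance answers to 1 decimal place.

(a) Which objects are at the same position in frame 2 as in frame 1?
none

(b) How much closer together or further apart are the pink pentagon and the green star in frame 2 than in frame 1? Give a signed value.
+1.4

Distance in frame 1: 5.1. Distance in frame 2: 6.5.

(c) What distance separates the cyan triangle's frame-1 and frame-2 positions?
3.9

The cyan triangle moved from (6.2, 1.6) to (6.8, 5.5), a distance of √(0.6² + 3.9²) ≈ 3.9.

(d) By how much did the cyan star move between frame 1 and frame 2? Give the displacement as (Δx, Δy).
(-1.3, 0.1)

The cyan star was at (7.6, 1.8) in frame 1 and (6.3, 1.9) in frame 2.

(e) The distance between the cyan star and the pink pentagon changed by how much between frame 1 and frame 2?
-2.6

Distance in frame 1: 3.8. Distance in frame 2: 1.2.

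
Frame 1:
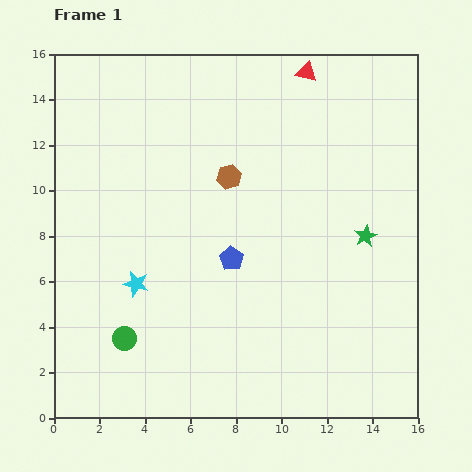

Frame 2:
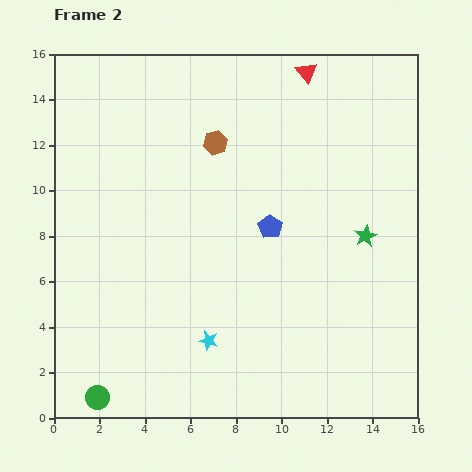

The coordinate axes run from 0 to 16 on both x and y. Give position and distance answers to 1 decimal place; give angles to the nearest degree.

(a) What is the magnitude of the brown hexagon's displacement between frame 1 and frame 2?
1.6

The brown hexagon moved from (7.7, 10.6) to (7.1, 12.1), a distance of √(0.6² + 1.5²) ≈ 1.6.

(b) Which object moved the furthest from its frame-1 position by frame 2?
the cyan star

(moved 4.1; next 2.9)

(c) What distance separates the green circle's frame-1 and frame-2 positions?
2.9

The green circle moved from (3.1, 3.5) to (1.9, 0.9), a distance of √(1.2² + 2.6²) ≈ 2.9.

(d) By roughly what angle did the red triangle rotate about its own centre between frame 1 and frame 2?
36° clockwise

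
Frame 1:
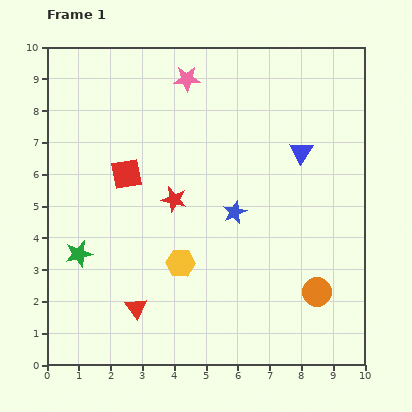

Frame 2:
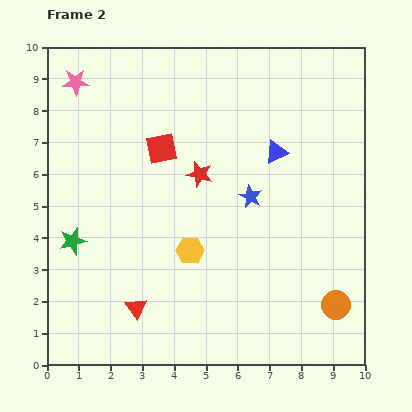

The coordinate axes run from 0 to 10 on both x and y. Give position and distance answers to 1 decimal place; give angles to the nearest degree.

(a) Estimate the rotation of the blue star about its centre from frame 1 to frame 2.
21° counter-clockwise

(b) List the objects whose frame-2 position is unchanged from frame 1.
the red triangle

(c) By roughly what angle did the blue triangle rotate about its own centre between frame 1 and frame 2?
33° clockwise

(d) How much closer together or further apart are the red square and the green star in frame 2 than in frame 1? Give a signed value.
+1.1

Distance in frame 1: 2.9. Distance in frame 2: 4.0.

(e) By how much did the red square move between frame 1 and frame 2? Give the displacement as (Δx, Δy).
(1.1, 0.8)

The red square was at (2.5, 6.0) in frame 1 and (3.6, 6.8) in frame 2.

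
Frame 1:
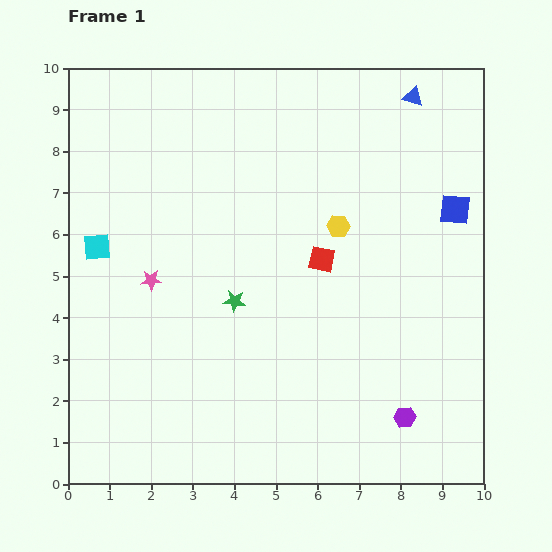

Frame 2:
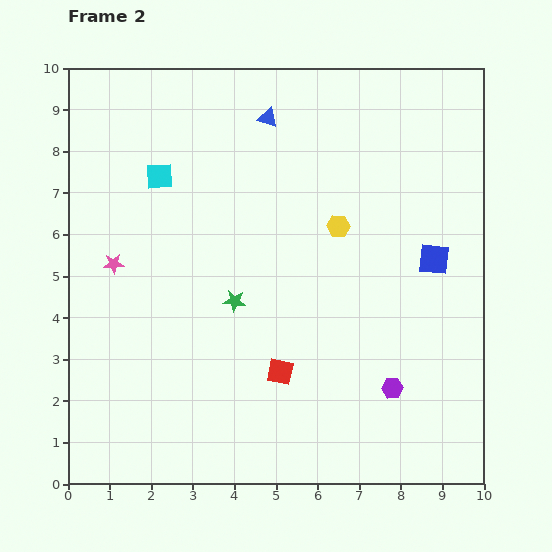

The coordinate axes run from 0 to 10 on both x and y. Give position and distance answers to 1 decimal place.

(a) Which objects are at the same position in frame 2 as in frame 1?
the green star, the yellow hexagon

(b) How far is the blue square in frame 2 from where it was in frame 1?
1.3

The blue square moved from (9.3, 6.6) to (8.8, 5.4), a distance of √(0.5² + 1.2²) ≈ 1.3.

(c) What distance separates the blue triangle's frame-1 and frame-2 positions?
3.5

The blue triangle moved from (8.3, 9.3) to (4.8, 8.8), a distance of √(3.5² + 0.5²) ≈ 3.5.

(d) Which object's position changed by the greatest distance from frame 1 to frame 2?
the blue triangle

(moved 3.5; next 2.9)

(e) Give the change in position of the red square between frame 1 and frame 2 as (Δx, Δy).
(-1.0, -2.7)

The red square was at (6.1, 5.4) in frame 1 and (5.1, 2.7) in frame 2.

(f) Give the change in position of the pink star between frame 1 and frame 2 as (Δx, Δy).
(-0.9, 0.4)

The pink star was at (2.0, 4.9) in frame 1 and (1.1, 5.3) in frame 2.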